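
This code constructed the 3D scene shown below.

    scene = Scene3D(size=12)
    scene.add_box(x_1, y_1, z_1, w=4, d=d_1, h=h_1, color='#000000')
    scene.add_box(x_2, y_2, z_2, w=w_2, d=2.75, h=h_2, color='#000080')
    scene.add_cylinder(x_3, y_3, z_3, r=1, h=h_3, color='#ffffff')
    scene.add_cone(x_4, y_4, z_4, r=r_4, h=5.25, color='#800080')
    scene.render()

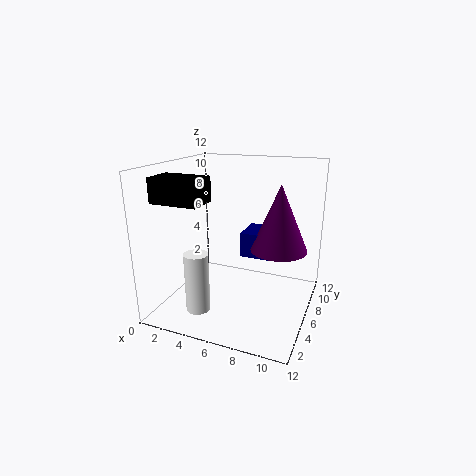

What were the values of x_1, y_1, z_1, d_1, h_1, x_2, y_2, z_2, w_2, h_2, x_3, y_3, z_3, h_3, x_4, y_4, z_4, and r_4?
x_1 = 0.25; y_1 = 2.25; z_1 = 9.25; d_1 = 2.5; h_1 = 2; x_2 = 6.5; y_2 = 5.25; z_2 = 4.75; w_2 = 2.5; h_2 = 2; x_3 = 3.5; y_3 = 3.25; z_3 = 0.25; h_3 = 5; x_4 = 9.5; y_4 = 6; z_4 = 5.5; r_4 = 2.25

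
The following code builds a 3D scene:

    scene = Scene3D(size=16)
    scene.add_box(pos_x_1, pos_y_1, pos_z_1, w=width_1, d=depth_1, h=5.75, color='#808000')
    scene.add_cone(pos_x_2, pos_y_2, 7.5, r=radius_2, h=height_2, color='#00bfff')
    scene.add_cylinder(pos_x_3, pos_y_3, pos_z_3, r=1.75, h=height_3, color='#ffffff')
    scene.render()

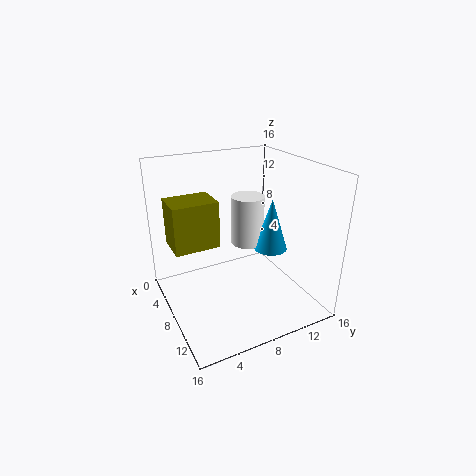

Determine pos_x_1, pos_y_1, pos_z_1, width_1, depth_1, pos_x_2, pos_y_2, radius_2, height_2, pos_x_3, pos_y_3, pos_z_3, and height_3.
pos_x_1 = 0.5; pos_y_1 = 1.75; pos_z_1 = 5.5; width_1 = 4.25; depth_1 = 5.5; pos_x_2 = 10.75; pos_y_2 = 10.5; radius_2 = 1.75; height_2 = 5.5; pos_x_3 = 8.75; pos_y_3 = 8.75; pos_z_3 = 7.75; height_3 = 5.25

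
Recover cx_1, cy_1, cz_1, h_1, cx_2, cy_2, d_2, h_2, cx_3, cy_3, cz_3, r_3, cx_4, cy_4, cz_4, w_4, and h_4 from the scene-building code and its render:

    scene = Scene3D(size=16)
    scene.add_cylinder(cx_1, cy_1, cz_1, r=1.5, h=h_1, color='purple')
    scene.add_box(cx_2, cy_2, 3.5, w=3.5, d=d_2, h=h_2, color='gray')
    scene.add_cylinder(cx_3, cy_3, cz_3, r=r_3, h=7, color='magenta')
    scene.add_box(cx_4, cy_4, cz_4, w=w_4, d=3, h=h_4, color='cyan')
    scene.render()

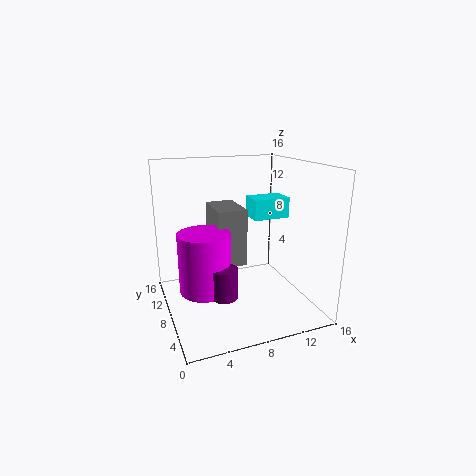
cx_1 = 6; cy_1 = 7; cz_1 = 1.5; h_1 = 3.5; cx_2 = 6.5; cy_2 = 10; d_2 = 5.5; h_2 = 7; cx_3 = 4.5; cy_3 = 9.5; cz_3 = 1.5; r_3 = 3; cx_4 = 11; cy_4 = 10; cz_4 = 9; w_4 = 4.5; h_4 = 2.5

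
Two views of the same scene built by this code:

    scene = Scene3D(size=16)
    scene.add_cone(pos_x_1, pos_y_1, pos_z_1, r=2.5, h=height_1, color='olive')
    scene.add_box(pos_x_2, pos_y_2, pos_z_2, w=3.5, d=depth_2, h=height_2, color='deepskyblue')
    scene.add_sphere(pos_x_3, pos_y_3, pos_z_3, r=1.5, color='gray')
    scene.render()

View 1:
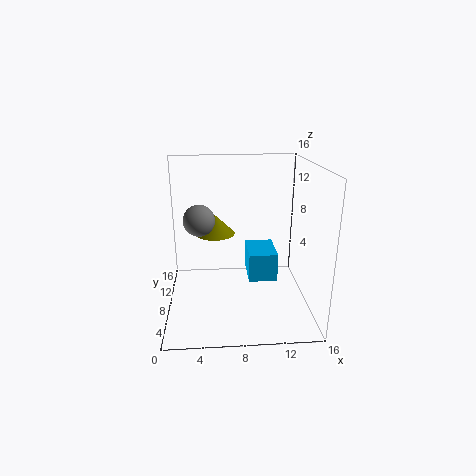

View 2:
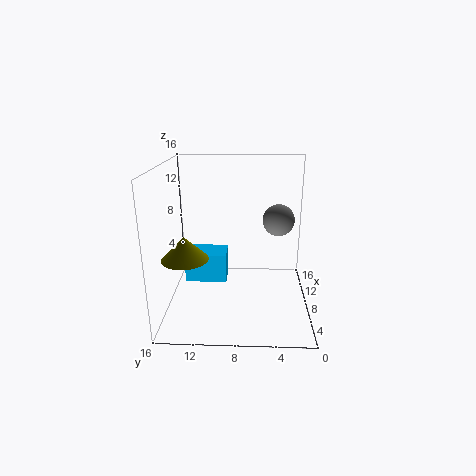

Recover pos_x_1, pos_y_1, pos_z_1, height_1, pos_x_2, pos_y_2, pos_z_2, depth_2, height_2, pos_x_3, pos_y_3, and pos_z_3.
pos_x_1 = 5.5
pos_y_1 = 13.5
pos_z_1 = 6.5
height_1 = 2.5
pos_x_2 = 9.5
pos_y_2 = 9.5
pos_z_2 = 1.5
depth_2 = 5
height_2 = 3.5
pos_x_3 = 4
pos_y_3 = 4
pos_z_3 = 11.5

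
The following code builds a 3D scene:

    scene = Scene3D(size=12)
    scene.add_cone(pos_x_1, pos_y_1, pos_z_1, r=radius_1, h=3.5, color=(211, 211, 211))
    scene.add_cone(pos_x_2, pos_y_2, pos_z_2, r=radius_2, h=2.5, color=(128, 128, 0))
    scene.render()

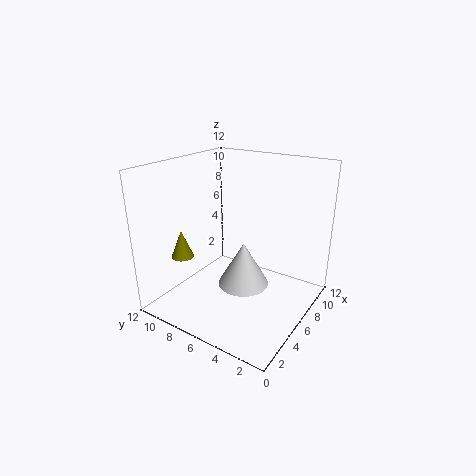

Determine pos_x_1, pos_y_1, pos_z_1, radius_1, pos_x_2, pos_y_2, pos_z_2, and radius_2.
pos_x_1 = 4.5
pos_y_1 = 4.5
pos_z_1 = 3
radius_1 = 2
pos_x_2 = 4.5
pos_y_2 = 11
pos_z_2 = 3.5
radius_2 = 1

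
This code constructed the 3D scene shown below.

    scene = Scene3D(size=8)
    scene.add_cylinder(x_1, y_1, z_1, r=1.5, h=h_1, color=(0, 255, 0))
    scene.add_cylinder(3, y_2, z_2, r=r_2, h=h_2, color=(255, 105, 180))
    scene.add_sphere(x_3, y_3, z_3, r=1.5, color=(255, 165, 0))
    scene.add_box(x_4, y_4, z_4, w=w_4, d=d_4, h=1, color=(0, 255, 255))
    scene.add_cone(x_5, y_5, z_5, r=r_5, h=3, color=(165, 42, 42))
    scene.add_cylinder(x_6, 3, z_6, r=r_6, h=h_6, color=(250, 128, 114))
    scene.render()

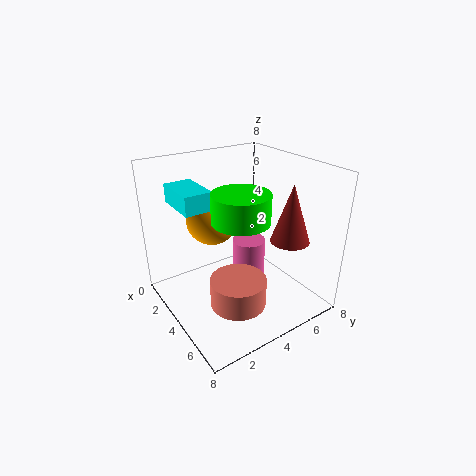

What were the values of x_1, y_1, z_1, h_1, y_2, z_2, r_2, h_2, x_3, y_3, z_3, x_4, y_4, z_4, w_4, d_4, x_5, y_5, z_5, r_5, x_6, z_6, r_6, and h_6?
x_1 = 5; y_1 = 3.5; z_1 = 5.5; h_1 = 1.5; y_2 = 5.5; z_2 = 0.5; r_2 = 1; h_2 = 2.5; x_3 = 2; y_3 = 3.5; z_3 = 4.5; x_4 = 1.5; y_4 = 1; z_4 = 6; w_4 = 2.5; d_4 = 1.5; x_5 = 6.5; y_5 = 5.5; z_5 = 4.5; r_5 = 1; x_6 = 5.5; z_6 = 1; r_6 = 1.5; h_6 = 1.5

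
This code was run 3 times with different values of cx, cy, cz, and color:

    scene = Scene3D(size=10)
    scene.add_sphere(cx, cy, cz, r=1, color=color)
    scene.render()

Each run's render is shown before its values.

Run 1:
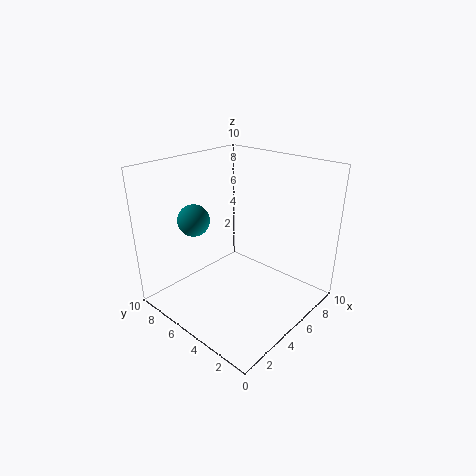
cx = 2, cy = 6, cz = 7, color = 'teal'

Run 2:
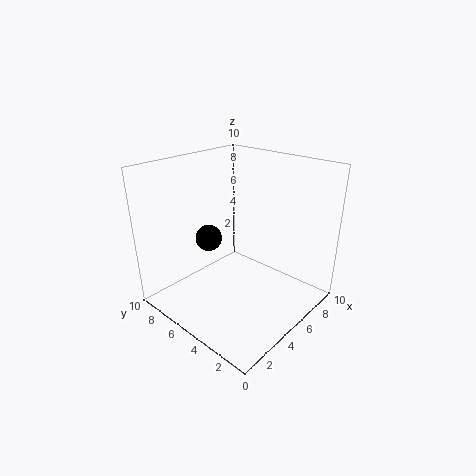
cx = 5, cy = 8, cz = 4, color = 'black'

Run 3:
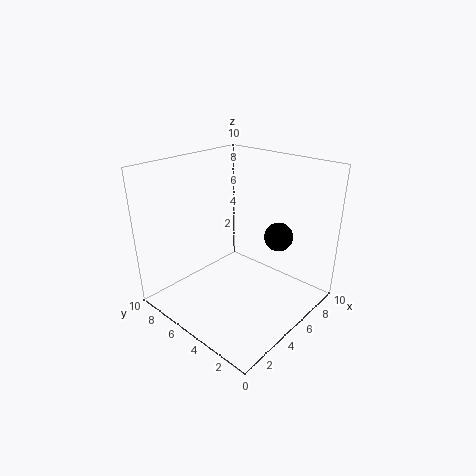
cx = 7, cy = 3, cz = 5, color = 'black'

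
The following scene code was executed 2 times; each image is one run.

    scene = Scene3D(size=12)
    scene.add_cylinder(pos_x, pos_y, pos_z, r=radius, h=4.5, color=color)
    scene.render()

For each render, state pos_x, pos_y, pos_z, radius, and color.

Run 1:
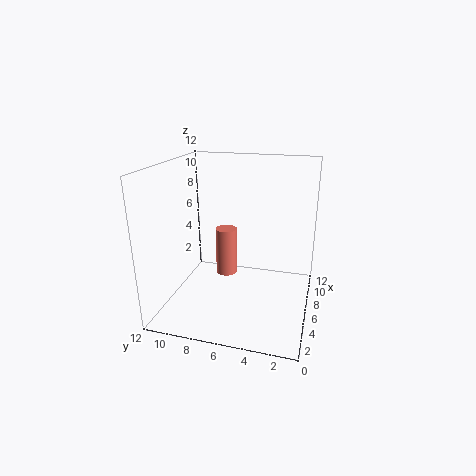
pos_x = 9; pos_y = 8; pos_z = 1; radius = 1; color = 'salmon'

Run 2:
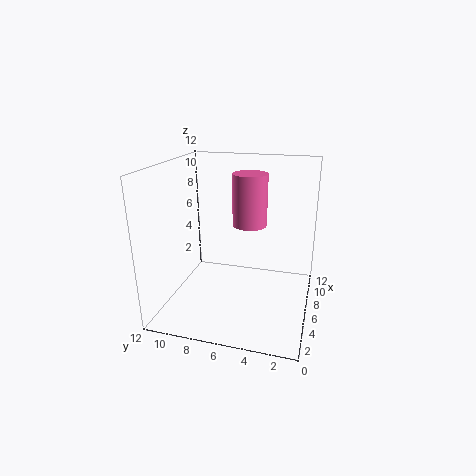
pos_x = 8; pos_y = 5.5; pos_z = 6.5; radius = 1.5; color = 'hotpink'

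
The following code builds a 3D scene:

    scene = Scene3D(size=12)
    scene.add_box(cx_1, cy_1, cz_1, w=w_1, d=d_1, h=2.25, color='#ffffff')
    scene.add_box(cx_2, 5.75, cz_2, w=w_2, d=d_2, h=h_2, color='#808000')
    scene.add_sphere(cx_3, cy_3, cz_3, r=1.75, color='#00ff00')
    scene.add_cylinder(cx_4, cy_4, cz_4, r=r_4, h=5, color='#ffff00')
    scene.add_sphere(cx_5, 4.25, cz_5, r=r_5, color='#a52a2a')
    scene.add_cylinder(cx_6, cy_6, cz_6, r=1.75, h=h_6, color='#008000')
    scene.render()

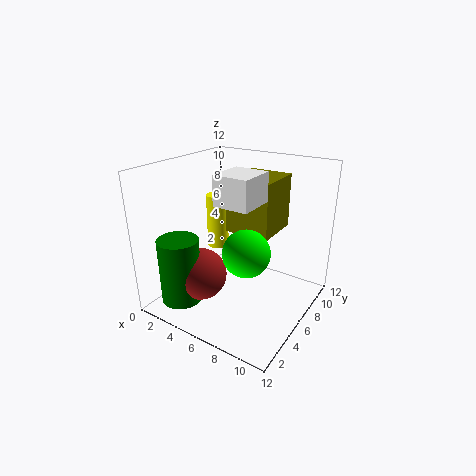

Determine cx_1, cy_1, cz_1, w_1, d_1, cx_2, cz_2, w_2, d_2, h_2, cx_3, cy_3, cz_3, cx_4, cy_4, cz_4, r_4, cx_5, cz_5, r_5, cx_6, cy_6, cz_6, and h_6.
cx_1 = 6, cy_1 = 2.75, cz_1 = 9.75, w_1 = 2.75, d_1 = 3, cx_2 = 5, cz_2 = 6.5, w_2 = 3.75, d_2 = 4, h_2 = 4.5, cx_3 = 8.5, cy_3 = 3.25, cz_3 = 6.5, cx_4 = 2.25, cy_4 = 8.25, cz_4 = 3.5, r_4 = 1, cx_5 = 3.25, cz_5 = 2.5, r_5 = 2.25, cx_6 = 2, cy_6 = 3, cz_6 = 0.25, h_6 = 5.75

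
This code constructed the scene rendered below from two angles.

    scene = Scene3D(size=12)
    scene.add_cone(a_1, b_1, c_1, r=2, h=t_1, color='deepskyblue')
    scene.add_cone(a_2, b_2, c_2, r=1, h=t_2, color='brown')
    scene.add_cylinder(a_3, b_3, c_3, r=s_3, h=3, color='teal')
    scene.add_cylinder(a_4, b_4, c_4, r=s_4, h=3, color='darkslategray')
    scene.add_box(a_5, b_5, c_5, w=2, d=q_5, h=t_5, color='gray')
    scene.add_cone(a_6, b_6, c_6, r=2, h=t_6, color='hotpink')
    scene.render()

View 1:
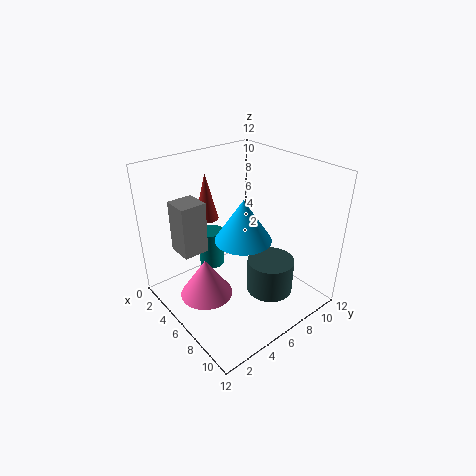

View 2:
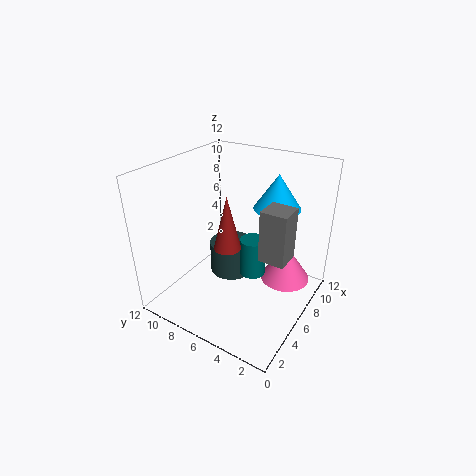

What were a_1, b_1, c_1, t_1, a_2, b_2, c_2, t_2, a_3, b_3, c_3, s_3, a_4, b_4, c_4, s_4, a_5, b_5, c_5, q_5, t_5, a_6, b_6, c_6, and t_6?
a_1 = 9
b_1 = 4
c_1 = 8
t_1 = 3
a_2 = 3
b_2 = 5
c_2 = 7
t_2 = 4
a_3 = 5
b_3 = 4
c_3 = 4
s_3 = 1
a_4 = 8
b_4 = 8
c_4 = 1
s_4 = 2
a_5 = 4
b_5 = 1
c_5 = 6
q_5 = 2
t_5 = 4
a_6 = 7
b_6 = 2
c_6 = 3
t_6 = 3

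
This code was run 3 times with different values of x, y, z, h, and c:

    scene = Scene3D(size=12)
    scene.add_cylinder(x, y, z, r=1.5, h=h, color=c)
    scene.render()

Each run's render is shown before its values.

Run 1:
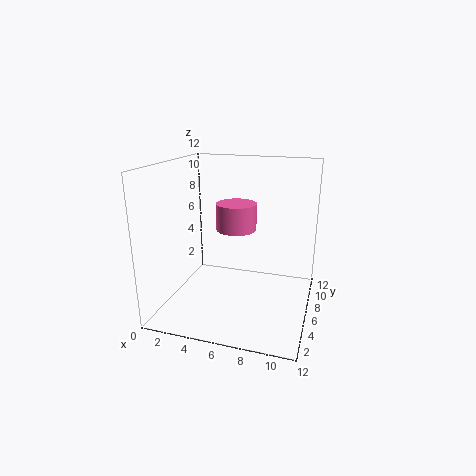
x = 6.5; y = 4; z = 7.5; h = 2; c = 'hotpink'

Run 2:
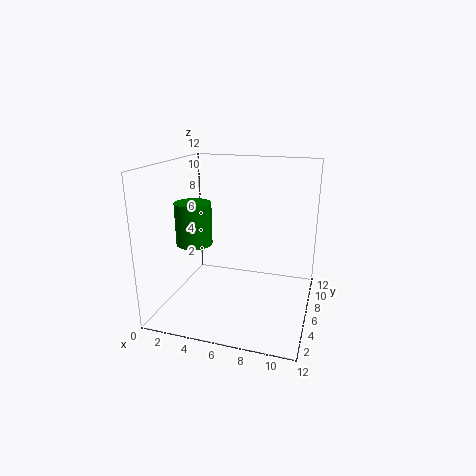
x = 2.5; y = 5; z = 5.5; h = 3.5; c = 'green'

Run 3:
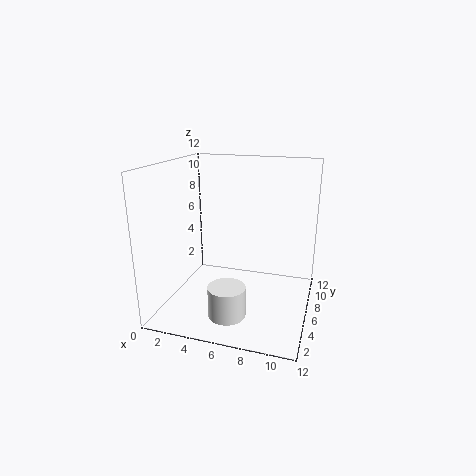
x = 6; y = 3; z = 0.5; h = 2.5; c = 'white'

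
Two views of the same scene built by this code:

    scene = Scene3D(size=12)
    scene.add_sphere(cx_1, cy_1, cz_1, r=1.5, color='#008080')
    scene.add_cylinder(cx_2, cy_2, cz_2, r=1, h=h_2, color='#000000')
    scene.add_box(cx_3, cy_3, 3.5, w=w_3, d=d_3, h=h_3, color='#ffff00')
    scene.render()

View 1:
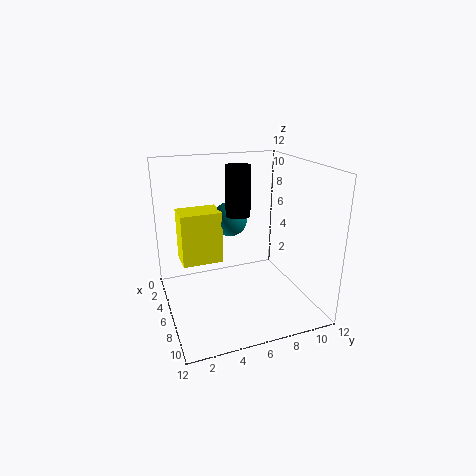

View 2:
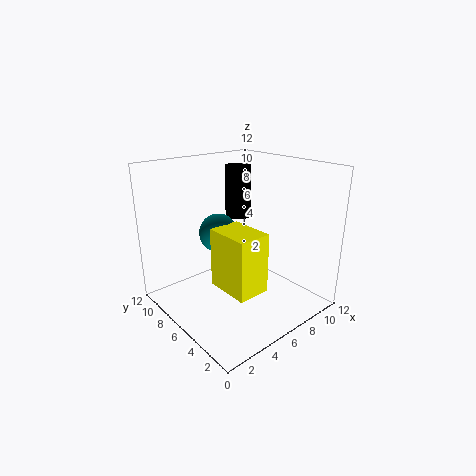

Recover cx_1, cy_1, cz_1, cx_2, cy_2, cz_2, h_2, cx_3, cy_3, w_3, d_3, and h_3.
cx_1 = 4; cy_1 = 6; cz_1 = 7; cx_2 = 6; cy_2 = 6; cz_2 = 8; h_2 = 4; cx_3 = 2.5; cy_3 = 1.5; w_3 = 2.5; d_3 = 3.5; h_3 = 4.5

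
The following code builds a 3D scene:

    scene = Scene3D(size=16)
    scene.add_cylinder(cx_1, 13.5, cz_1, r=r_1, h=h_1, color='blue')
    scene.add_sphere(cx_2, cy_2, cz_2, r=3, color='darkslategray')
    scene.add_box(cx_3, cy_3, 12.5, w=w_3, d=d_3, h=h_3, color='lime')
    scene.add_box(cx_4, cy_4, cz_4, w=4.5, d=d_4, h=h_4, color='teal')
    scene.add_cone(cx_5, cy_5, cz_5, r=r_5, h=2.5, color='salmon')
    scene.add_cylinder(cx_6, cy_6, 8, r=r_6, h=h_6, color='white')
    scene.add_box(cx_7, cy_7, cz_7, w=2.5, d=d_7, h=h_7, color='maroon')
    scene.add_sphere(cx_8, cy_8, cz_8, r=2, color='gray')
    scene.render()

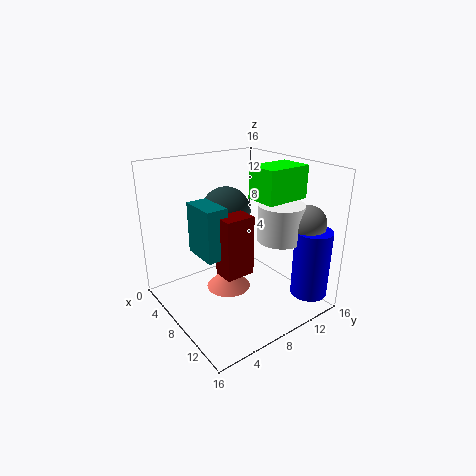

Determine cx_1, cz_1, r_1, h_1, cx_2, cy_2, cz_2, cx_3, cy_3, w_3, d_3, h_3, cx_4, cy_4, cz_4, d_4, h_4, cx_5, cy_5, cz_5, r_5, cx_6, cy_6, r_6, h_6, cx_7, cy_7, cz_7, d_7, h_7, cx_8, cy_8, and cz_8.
cx_1 = 14
cz_1 = 2
r_1 = 2
h_1 = 7.5
cx_2 = 3.5
cy_2 = 9.5
cz_2 = 9.5
cx_3 = 8.5
cy_3 = 9
w_3 = 3.5
d_3 = 5
h_3 = 3.5
cx_4 = 3
cy_4 = 4.5
cz_4 = 5.5
d_4 = 2.5
h_4 = 6
cx_5 = 7.5
cy_5 = 7
cz_5 = 2
r_5 = 2.5
cx_6 = 11
cy_6 = 11.5
r_6 = 2.5
h_6 = 4
cx_7 = 6.5
cy_7 = 6
cz_7 = 3.5
d_7 = 3.5
h_7 = 7
cx_8 = 13
cy_8 = 13.5
cz_8 = 10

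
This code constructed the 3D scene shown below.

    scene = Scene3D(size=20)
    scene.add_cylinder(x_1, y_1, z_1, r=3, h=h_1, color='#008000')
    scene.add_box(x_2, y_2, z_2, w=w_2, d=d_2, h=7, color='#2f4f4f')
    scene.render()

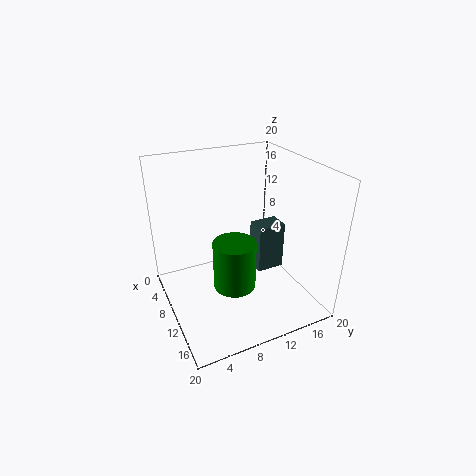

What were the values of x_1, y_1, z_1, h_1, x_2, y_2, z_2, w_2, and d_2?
x_1 = 11; y_1 = 9; z_1 = 3; h_1 = 7; x_2 = 8; y_2 = 13; z_2 = 4; w_2 = 3; d_2 = 4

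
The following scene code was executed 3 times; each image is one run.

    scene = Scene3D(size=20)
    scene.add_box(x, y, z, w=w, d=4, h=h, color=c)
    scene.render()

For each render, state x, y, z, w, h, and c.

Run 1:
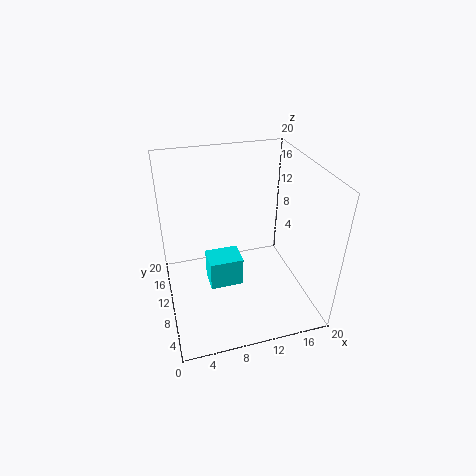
x = 6, y = 10.5, z = 1, w = 5, h = 4.5, c = 'cyan'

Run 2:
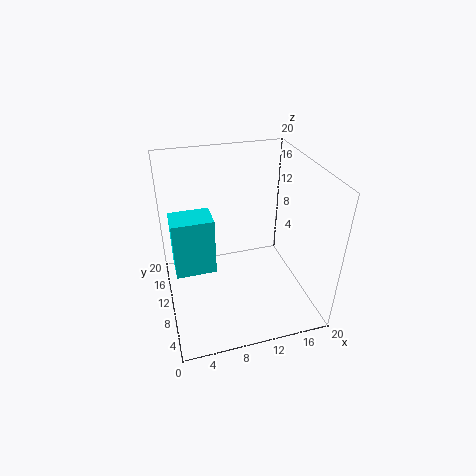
x = 1, y = 8.5, z = 6, w = 5.5, h = 8, c = 'cyan'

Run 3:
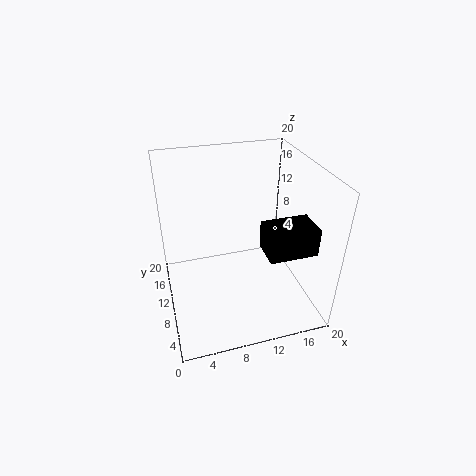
x = 11.5, y = 1.5, z = 11.5, w = 6, h = 3.5, c = 'black'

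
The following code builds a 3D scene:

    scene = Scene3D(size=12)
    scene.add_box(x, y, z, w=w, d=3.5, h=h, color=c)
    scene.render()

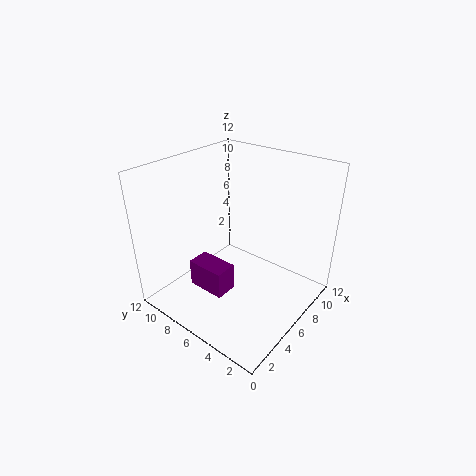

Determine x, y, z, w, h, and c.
x = 4
y = 6.5
z = 0.5
w = 2
h = 2.5
c = 'purple'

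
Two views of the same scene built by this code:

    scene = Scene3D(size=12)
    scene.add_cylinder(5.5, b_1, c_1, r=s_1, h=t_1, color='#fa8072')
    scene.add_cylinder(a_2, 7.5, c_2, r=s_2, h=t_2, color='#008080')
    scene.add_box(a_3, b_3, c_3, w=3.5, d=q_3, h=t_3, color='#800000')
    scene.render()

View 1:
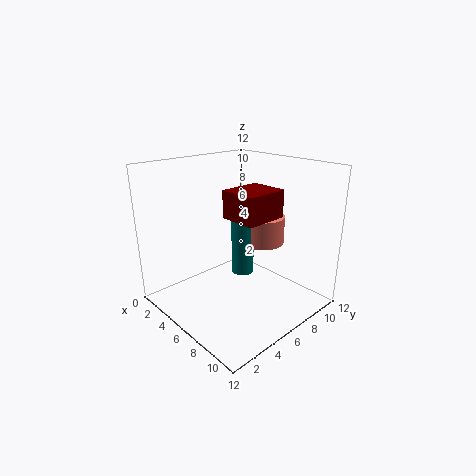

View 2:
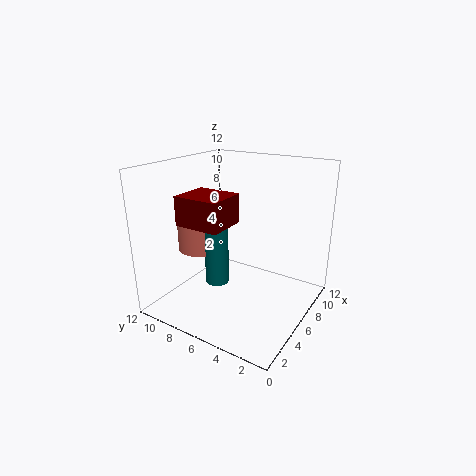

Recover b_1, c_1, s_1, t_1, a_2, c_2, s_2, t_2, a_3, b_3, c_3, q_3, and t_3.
b_1 = 9.5, c_1 = 4.5, s_1 = 2, t_1 = 2.5, a_2 = 5, c_2 = 2, s_2 = 1, t_2 = 6, a_3 = 3.5, b_3 = 6.5, c_3 = 7, q_3 = 4, t_3 = 2.5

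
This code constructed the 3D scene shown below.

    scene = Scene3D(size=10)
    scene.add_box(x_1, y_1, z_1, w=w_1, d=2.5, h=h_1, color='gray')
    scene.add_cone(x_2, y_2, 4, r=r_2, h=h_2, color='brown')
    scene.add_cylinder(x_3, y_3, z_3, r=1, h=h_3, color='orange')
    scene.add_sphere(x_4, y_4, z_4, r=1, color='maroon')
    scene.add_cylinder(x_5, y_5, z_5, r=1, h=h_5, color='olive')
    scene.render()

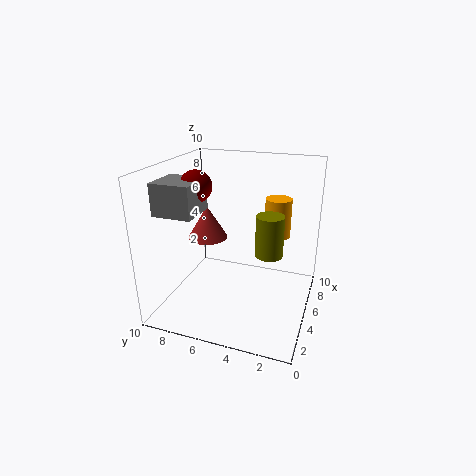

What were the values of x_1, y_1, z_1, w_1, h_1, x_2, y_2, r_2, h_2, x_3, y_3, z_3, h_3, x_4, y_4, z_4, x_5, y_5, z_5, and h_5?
x_1 = 1, y_1 = 6.5, z_1 = 7.5, w_1 = 2.5, h_1 = 2, x_2 = 6.5, y_2 = 8, r_2 = 1.5, h_2 = 2.5, x_3 = 8.5, y_3 = 3, z_3 = 4, h_3 = 3, x_4 = 3, y_4 = 7, z_4 = 9, x_5 = 6, y_5 = 3, z_5 = 3.5, h_5 = 3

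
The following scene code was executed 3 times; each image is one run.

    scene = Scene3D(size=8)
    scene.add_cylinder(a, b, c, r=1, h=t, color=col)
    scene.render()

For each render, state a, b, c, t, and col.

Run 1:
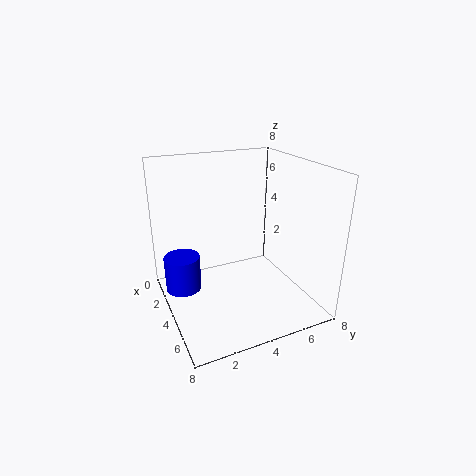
a = 3; b = 1; c = 1; t = 2; col = 'blue'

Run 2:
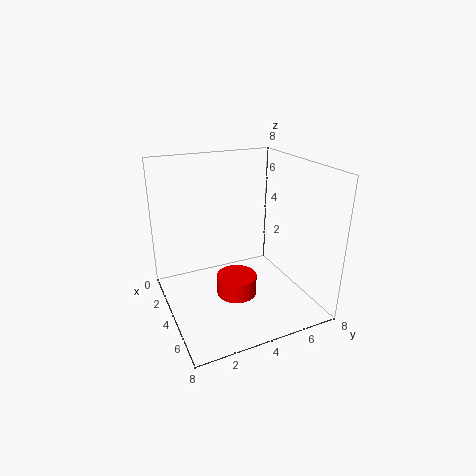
a = 6; b = 3; c = 2; t = 1; col = 'red'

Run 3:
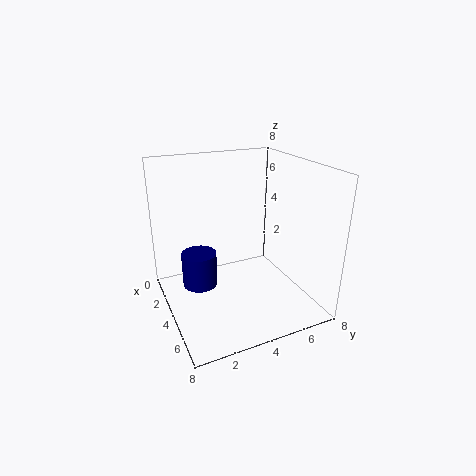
a = 3; b = 2; c = 1; t = 2; col = 'navy'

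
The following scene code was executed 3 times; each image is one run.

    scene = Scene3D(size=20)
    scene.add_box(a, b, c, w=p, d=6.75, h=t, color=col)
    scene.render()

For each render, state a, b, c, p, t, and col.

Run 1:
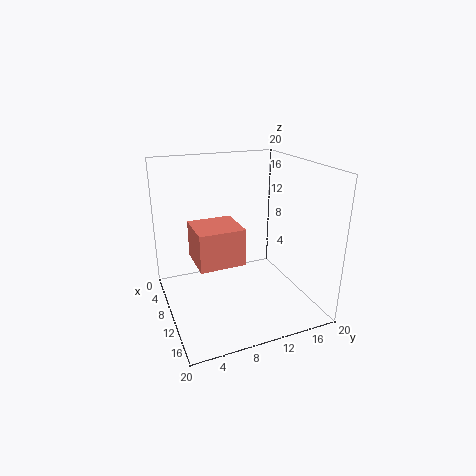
a = 3.5
b = 4.5
c = 5.5
p = 6.5
t = 5.5
col = 'salmon'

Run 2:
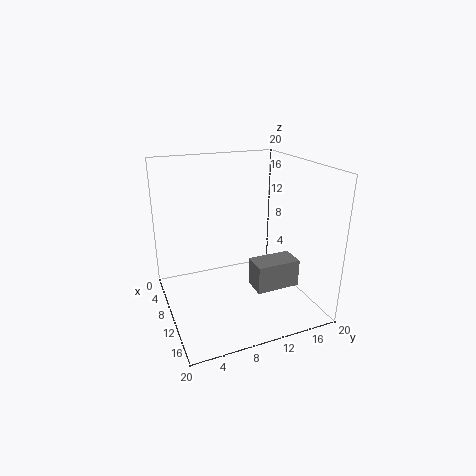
a = 7.75
b = 12.75
c = 1
p = 3.75
t = 4.25
col = 'gray'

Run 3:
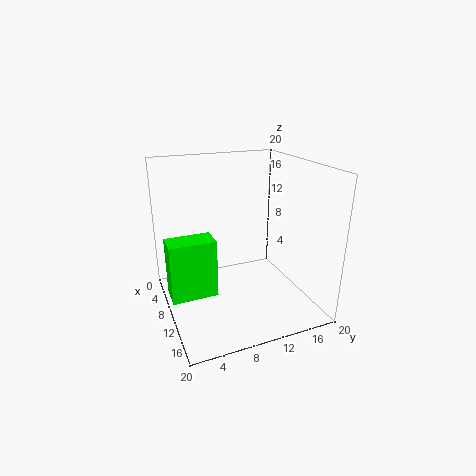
a = 5.25
b = 0.5
c = 0.75
p = 3.75
t = 8.75
col = 'lime'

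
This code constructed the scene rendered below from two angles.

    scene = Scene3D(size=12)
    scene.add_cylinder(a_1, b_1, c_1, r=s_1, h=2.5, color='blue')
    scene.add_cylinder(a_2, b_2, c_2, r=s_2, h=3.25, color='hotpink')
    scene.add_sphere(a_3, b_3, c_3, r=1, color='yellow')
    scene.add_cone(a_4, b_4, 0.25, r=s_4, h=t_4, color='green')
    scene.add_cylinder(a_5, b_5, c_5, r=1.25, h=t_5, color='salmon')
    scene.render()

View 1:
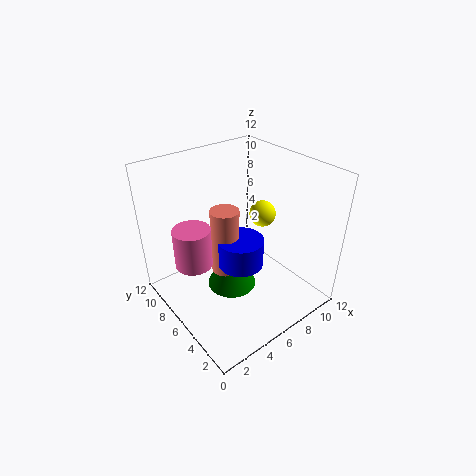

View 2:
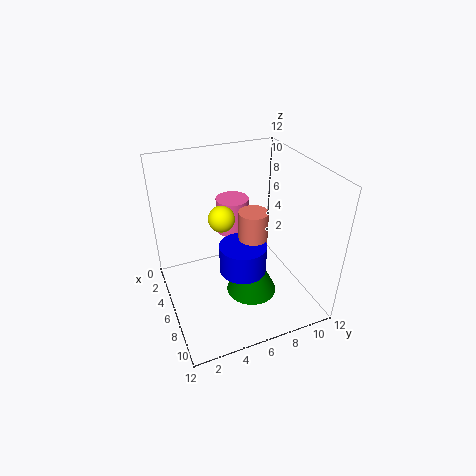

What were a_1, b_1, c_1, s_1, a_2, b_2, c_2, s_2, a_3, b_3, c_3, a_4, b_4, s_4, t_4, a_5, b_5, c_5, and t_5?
a_1 = 6.5, b_1 = 6.25, c_1 = 3, s_1 = 2, a_2 = 2.25, b_2 = 7, c_2 = 4.5, s_2 = 1.5, a_3 = 7, b_3 = 4.25, c_3 = 8.75, a_4 = 6.25, b_4 = 7.25, s_4 = 2.25, t_4 = 4.5, a_5 = 5.75, b_5 = 7.5, c_5 = 2, t_5 = 6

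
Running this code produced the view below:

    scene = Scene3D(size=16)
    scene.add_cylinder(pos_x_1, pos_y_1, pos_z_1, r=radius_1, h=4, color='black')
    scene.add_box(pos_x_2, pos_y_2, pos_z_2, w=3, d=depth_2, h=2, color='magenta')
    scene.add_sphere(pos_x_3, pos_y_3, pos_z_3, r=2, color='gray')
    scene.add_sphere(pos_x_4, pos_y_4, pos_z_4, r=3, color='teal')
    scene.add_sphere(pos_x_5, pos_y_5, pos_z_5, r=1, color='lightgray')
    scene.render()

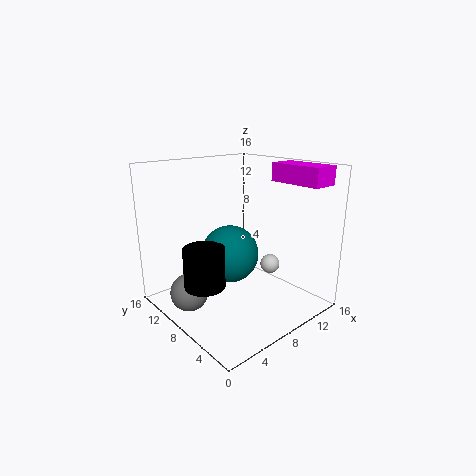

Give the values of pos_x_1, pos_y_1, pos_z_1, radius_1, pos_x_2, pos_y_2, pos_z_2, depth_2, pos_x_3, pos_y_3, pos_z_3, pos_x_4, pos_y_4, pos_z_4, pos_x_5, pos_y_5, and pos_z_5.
pos_x_1 = 2; pos_y_1 = 6; pos_z_1 = 5; radius_1 = 2; pos_x_2 = 12; pos_y_2 = 1; pos_z_2 = 14; depth_2 = 6; pos_x_3 = 2; pos_y_3 = 9; pos_z_3 = 3; pos_x_4 = 6; pos_y_4 = 7; pos_z_4 = 7; pos_x_5 = 9; pos_y_5 = 4; pos_z_5 = 6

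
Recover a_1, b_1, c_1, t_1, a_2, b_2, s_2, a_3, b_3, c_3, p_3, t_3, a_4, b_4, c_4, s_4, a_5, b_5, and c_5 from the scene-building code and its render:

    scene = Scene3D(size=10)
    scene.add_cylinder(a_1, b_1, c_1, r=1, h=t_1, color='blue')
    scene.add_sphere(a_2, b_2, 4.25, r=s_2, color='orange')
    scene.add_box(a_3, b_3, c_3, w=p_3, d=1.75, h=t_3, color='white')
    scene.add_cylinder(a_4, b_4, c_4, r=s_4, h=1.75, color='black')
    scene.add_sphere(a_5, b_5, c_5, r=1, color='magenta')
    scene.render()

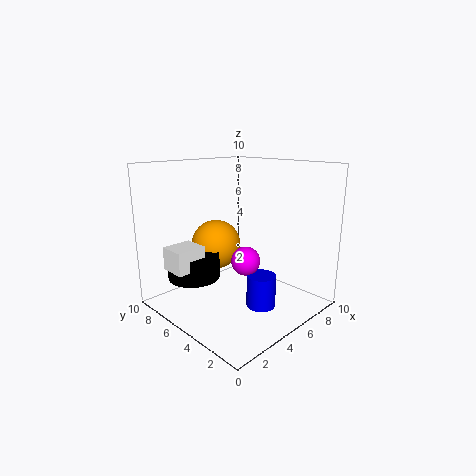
a_1 = 5.25; b_1 = 3; c_1 = 0.5; t_1 = 2.25; a_2 = 4.5; b_2 = 6.75; s_2 = 1.75; a_3 = 0.25; b_3 = 5.25; c_3 = 3.5; p_3 = 2; t_3 = 1.5; a_4 = 2.25; b_4 = 6.5; c_4 = 2.5; s_4 = 1.75; a_5 = 5; b_5 = 4.25; c_5 = 3.5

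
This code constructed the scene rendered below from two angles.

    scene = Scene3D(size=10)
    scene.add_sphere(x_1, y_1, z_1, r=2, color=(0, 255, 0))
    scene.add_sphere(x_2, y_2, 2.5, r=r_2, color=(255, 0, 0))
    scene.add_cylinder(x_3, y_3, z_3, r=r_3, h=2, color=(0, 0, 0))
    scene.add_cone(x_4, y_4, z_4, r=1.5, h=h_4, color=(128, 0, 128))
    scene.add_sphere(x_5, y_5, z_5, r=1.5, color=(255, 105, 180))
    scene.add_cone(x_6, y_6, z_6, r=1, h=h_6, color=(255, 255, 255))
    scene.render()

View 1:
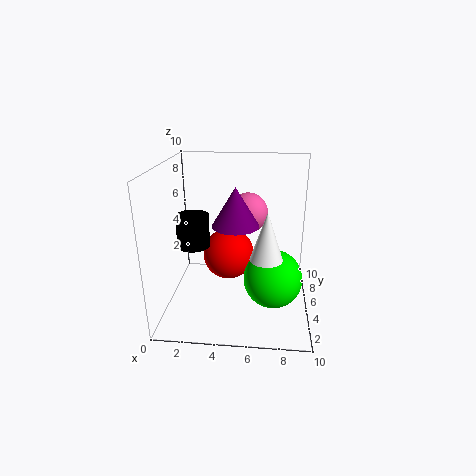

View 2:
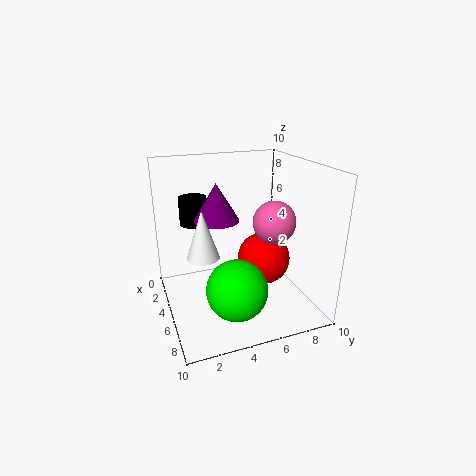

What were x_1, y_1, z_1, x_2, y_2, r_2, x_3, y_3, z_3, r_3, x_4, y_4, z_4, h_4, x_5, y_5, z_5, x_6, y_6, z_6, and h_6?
x_1 = 7.5, y_1 = 4, z_1 = 2.5, x_2 = 4, y_2 = 7.5, r_2 = 2, x_3 = 2.5, y_3 = 2.5, z_3 = 5.5, r_3 = 1, x_4 = 5, y_4 = 3.5, z_4 = 6.5, h_4 = 2.5, x_5 = 5.5, y_5 = 7.5, z_5 = 6, x_6 = 7, y_6 = 2, z_6 = 5, h_6 = 3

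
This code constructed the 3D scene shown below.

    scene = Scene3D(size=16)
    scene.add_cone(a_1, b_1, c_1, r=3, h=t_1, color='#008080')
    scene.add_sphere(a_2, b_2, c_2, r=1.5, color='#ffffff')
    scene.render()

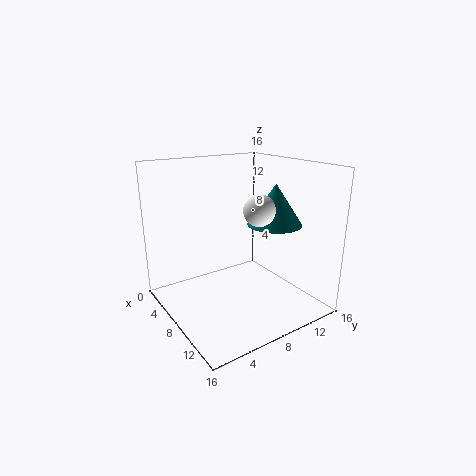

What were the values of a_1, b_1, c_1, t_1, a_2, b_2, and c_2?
a_1 = 10; b_1 = 11.5; c_1 = 9.5; t_1 = 4.5; a_2 = 13; b_2 = 7; c_2 = 12.5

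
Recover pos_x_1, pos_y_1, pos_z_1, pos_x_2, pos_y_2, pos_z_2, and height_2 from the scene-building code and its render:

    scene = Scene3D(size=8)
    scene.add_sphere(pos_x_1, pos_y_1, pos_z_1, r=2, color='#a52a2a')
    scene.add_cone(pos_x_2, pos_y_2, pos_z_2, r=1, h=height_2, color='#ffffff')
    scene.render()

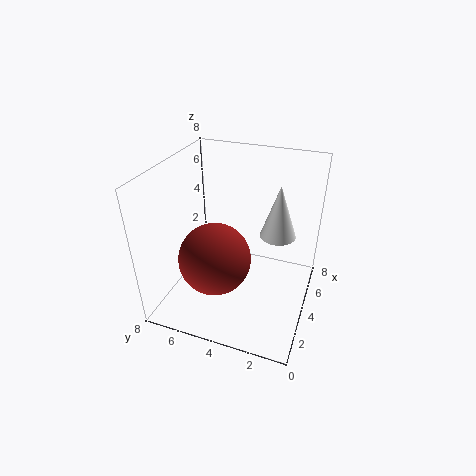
pos_x_1 = 3; pos_y_1 = 5; pos_z_1 = 3; pos_x_2 = 5; pos_y_2 = 2; pos_z_2 = 4; height_2 = 3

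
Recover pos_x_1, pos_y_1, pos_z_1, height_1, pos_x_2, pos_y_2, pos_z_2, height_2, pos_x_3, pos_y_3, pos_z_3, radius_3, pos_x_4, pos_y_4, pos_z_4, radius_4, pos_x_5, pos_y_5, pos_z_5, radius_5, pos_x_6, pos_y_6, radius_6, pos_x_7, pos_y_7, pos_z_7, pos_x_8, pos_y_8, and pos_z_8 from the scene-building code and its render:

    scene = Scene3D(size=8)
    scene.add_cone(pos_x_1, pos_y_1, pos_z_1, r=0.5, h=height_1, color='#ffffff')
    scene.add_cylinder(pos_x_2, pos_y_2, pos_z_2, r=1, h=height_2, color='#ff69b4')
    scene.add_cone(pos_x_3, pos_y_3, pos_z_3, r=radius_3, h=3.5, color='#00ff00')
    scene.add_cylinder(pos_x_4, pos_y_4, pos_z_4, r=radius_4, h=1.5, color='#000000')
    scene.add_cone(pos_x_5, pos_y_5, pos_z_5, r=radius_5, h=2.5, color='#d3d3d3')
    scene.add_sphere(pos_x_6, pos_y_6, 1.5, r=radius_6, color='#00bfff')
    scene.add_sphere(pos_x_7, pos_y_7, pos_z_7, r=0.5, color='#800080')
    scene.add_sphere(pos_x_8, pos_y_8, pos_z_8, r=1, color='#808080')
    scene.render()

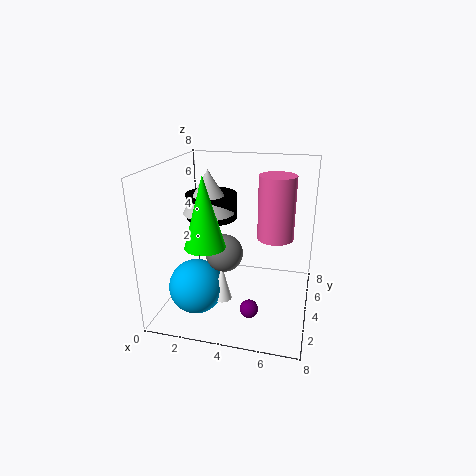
pos_x_1 = 3.5; pos_y_1 = 2.5; pos_z_1 = 1; height_1 = 2; pos_x_2 = 6; pos_y_2 = 4.5; pos_z_2 = 4; height_2 = 3.5; pos_x_3 = 3; pos_y_3 = 1.5; pos_z_3 = 4.5; radius_3 = 1; pos_x_4 = 2; pos_y_4 = 5.5; pos_z_4 = 4.5; radius_4 = 1.5; pos_x_5 = 2; pos_y_5 = 5; pos_z_5 = 5; radius_5 = 1.5; pos_x_6 = 2; pos_y_6 = 2.5; radius_6 = 1.5; pos_x_7 = 5; pos_y_7 = 2.5; pos_z_7 = 0.5; pos_x_8 = 3.5; pos_y_8 = 3; pos_z_8 = 3.5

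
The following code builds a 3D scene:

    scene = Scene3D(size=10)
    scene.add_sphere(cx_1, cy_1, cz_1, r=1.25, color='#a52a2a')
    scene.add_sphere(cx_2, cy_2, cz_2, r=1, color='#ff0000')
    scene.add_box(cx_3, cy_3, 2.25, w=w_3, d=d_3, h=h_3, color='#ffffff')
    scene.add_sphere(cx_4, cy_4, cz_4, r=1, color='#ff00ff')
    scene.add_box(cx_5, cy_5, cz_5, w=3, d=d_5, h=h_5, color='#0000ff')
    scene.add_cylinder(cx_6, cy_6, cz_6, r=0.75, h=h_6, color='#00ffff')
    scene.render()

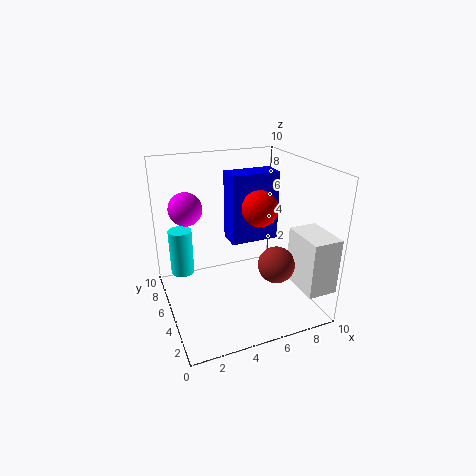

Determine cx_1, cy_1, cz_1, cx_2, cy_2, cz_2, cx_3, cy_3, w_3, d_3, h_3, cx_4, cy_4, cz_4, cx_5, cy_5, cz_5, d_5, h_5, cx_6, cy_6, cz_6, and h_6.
cx_1 = 7
cy_1 = 3
cz_1 = 3.5
cx_2 = 4.75
cy_2 = 1.25
cz_2 = 8.5
cx_3 = 8
cy_3 = 0.25
w_3 = 2
d_3 = 3
h_3 = 3.75
cx_4 = 1.25
cy_4 = 4
cz_4 = 8
cx_5 = 3.75
cy_5 = 2.75
cz_5 = 5.75
d_5 = 1.5
h_5 = 4.25
cx_6 = 1
cy_6 = 5
cz_6 = 3.25
h_6 = 3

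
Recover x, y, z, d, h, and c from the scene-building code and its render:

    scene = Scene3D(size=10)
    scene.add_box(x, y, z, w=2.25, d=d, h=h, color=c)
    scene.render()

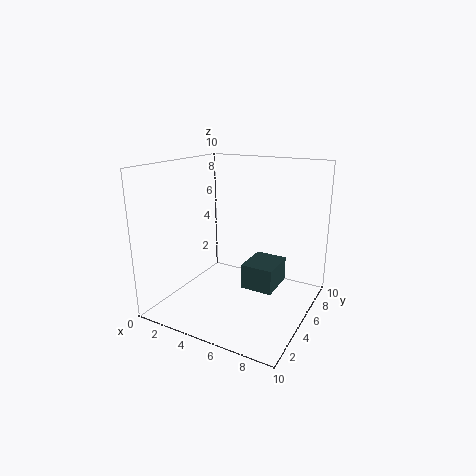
x = 5.5, y = 4.5, z = 1.5, d = 2.75, h = 1.75, c = 'darkslategray'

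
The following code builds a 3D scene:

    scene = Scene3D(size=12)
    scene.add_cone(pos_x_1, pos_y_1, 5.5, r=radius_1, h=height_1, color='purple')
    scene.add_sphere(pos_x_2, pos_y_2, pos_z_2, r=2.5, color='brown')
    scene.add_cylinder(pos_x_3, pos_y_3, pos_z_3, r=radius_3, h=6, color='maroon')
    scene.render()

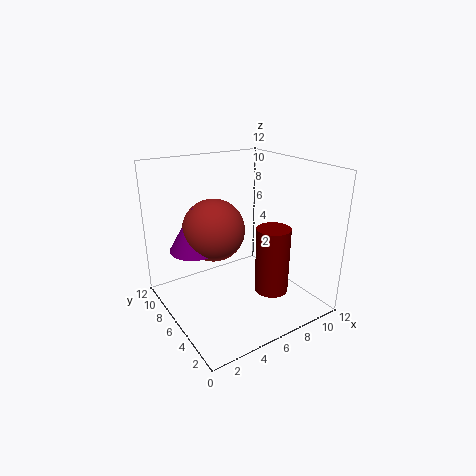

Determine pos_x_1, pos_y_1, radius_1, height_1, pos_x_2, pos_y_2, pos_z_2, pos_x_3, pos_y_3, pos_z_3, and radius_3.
pos_x_1 = 2.5; pos_y_1 = 7; radius_1 = 2; height_1 = 3.5; pos_x_2 = 4; pos_y_2 = 6.5; pos_z_2 = 7; pos_x_3 = 9; pos_y_3 = 5; pos_z_3 = 0.5; radius_3 = 1.5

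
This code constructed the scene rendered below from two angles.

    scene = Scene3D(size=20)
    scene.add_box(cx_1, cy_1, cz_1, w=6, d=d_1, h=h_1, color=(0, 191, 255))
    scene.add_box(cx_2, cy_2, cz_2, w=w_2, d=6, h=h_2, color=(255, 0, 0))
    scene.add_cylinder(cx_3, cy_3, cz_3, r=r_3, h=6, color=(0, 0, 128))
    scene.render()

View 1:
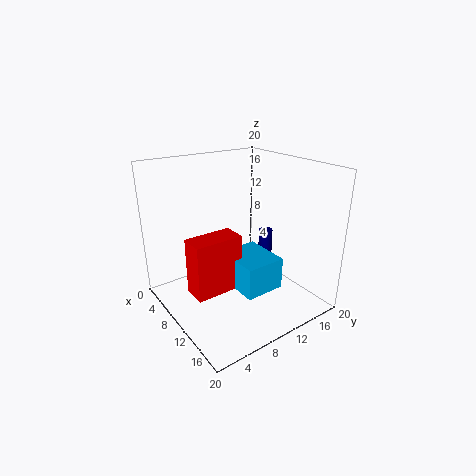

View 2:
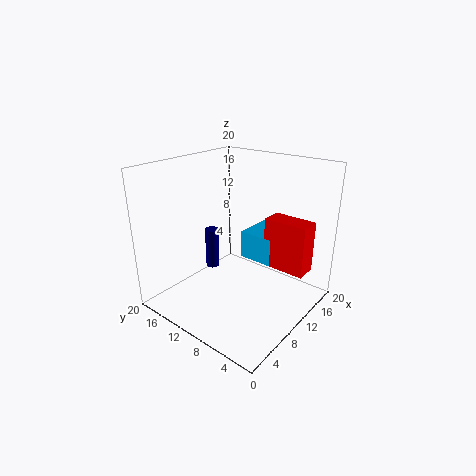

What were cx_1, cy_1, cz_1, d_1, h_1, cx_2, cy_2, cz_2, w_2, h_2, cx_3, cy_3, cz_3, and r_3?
cx_1 = 12
cy_1 = 6
cz_1 = 6
d_1 = 5
h_1 = 4
cx_2 = 12
cy_2 = 1
cz_2 = 6
w_2 = 3
h_2 = 7
cx_3 = 10
cy_3 = 15
cz_3 = 4
r_3 = 1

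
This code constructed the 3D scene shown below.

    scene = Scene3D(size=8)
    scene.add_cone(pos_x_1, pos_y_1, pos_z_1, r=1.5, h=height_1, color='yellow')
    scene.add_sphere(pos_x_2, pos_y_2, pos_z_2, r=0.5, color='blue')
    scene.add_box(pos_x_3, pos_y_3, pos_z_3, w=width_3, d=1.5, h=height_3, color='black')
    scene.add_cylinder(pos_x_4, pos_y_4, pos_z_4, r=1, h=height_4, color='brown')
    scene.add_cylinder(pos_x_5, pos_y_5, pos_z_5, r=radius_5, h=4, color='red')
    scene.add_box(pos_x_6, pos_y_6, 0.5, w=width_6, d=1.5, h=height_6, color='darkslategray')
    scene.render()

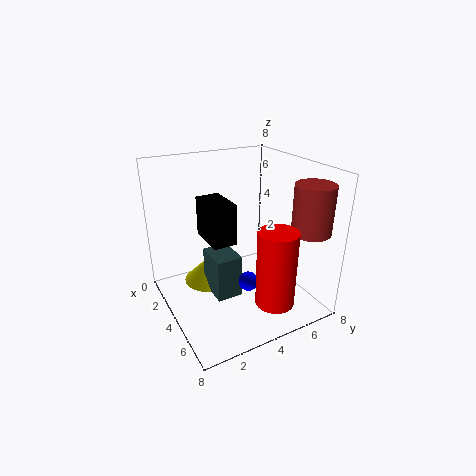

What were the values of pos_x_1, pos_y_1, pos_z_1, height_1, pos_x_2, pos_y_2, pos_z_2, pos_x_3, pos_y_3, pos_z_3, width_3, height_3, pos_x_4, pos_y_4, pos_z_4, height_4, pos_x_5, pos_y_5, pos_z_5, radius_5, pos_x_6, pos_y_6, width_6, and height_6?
pos_x_1 = 2
pos_y_1 = 3
pos_z_1 = 0.5
height_1 = 1.5
pos_x_2 = 6
pos_y_2 = 3.5
pos_z_2 = 2.5
pos_x_3 = 0.5
pos_y_3 = 3
pos_z_3 = 3
width_3 = 2.5
height_3 = 2.5
pos_x_4 = 7
pos_y_4 = 6.5
pos_z_4 = 5
height_4 = 2.5
pos_x_5 = 7
pos_y_5 = 4.5
pos_z_5 = 1.5
radius_5 = 1
pos_x_6 = 2.5
pos_y_6 = 2.5
width_6 = 2
height_6 = 2.5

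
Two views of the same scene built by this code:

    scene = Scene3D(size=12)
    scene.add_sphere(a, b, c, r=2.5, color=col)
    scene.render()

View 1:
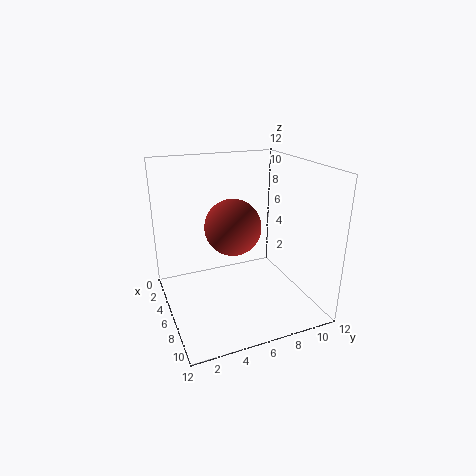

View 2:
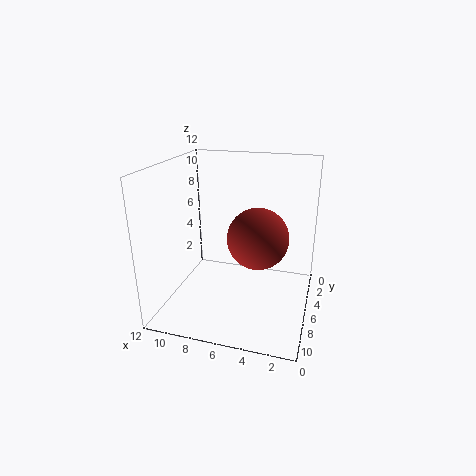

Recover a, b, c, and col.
a = 4.25; b = 6.25; c = 6.25; col = 'brown'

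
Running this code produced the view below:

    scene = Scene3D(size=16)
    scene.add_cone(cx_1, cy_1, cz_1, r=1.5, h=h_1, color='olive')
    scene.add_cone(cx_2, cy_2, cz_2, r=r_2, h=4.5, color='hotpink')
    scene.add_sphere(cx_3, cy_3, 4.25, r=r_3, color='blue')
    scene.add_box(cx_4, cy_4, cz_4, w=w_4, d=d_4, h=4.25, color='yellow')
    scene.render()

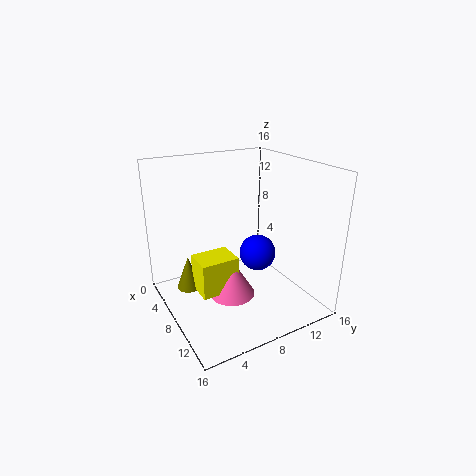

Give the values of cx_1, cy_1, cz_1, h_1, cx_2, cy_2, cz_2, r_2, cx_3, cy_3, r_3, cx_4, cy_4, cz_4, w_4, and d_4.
cx_1 = 3.75; cy_1 = 3.5; cz_1 = 0.75; h_1 = 4; cx_2 = 7; cy_2 = 7.75; cz_2 = 0.25; r_2 = 2.75; cx_3 = 6; cy_3 = 12; r_3 = 2.25; cx_4 = 4.25; cy_4 = 3.75; cz_4 = 1; w_4 = 3.5; d_4 = 4.5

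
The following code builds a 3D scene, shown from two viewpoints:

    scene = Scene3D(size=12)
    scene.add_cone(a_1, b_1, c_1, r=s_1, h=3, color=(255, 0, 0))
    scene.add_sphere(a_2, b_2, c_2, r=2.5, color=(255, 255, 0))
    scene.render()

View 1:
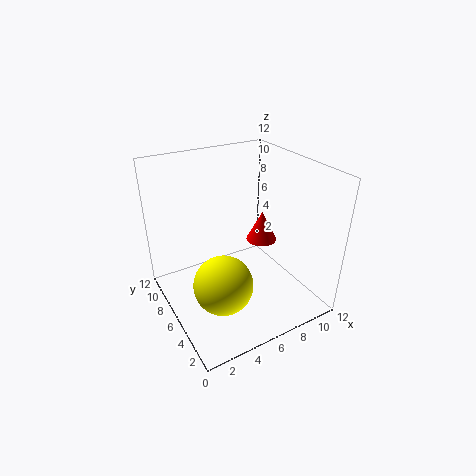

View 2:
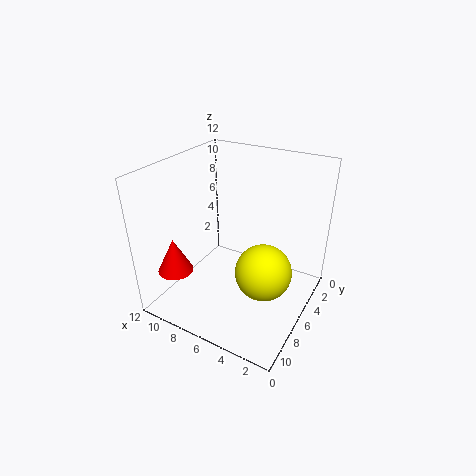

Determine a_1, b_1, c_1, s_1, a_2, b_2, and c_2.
a_1 = 10.5; b_1 = 9; c_1 = 3; s_1 = 1.5; a_2 = 4; b_2 = 5; c_2 = 2.5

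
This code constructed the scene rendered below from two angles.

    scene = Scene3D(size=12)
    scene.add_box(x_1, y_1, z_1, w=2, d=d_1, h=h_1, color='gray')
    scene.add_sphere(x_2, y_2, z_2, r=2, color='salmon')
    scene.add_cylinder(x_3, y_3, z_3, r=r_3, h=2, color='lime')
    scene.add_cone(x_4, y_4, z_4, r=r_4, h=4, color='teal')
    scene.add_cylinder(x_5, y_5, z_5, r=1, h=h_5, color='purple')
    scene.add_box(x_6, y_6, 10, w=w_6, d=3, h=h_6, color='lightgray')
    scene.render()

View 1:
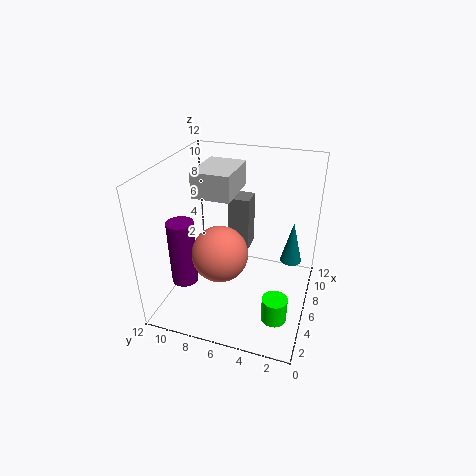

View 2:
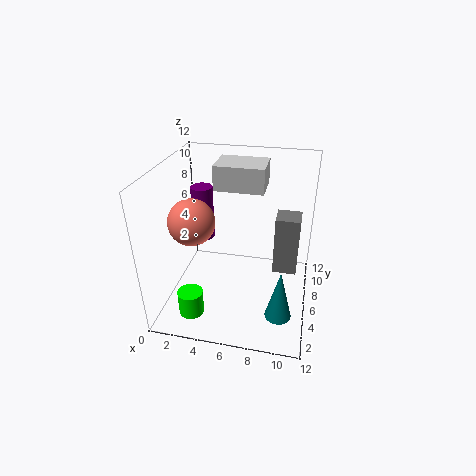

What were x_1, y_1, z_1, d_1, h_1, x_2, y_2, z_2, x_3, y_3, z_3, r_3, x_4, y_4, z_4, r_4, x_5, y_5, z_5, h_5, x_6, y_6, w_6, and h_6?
x_1 = 9; y_1 = 6; z_1 = 3; d_1 = 2; h_1 = 5; x_2 = 2; y_2 = 6; z_2 = 7; x_3 = 3; y_3 = 2; z_3 = 1; r_3 = 1; x_4 = 10; y_4 = 2; z_4 = 2; r_4 = 1; x_5 = 2; y_5 = 9; z_5 = 4; h_5 = 5; x_6 = 4; y_6 = 6; w_6 = 4; h_6 = 2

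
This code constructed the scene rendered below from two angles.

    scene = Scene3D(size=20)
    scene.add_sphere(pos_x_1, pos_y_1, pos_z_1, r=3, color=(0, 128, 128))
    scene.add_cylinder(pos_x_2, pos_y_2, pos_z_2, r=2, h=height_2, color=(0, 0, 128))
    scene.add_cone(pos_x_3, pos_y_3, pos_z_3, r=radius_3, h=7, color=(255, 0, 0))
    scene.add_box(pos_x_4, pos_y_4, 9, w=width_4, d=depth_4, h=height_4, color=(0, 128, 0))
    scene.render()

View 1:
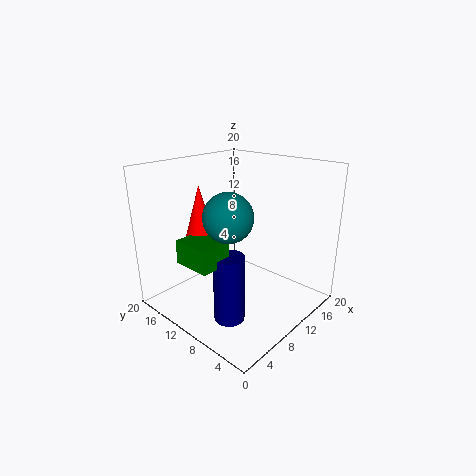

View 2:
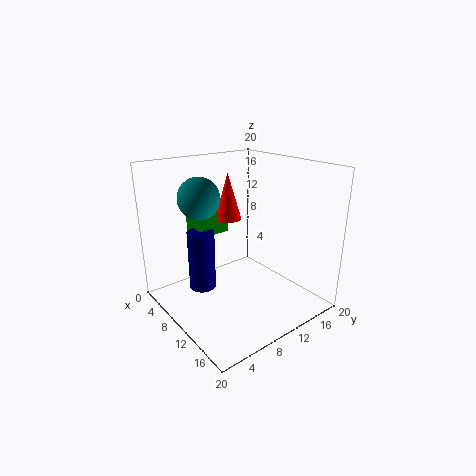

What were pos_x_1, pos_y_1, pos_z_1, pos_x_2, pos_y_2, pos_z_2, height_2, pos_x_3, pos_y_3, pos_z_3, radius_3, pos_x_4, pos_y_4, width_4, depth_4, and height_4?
pos_x_1 = 5; pos_y_1 = 7; pos_z_1 = 15; pos_x_2 = 5; pos_y_2 = 7; pos_z_2 = 1; height_2 = 9; pos_x_3 = 5; pos_y_3 = 12; pos_z_3 = 11; radius_3 = 2; pos_x_4 = 1; pos_y_4 = 7; width_4 = 4; depth_4 = 5; height_4 = 3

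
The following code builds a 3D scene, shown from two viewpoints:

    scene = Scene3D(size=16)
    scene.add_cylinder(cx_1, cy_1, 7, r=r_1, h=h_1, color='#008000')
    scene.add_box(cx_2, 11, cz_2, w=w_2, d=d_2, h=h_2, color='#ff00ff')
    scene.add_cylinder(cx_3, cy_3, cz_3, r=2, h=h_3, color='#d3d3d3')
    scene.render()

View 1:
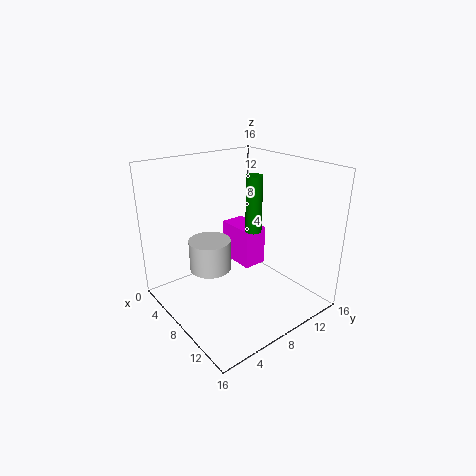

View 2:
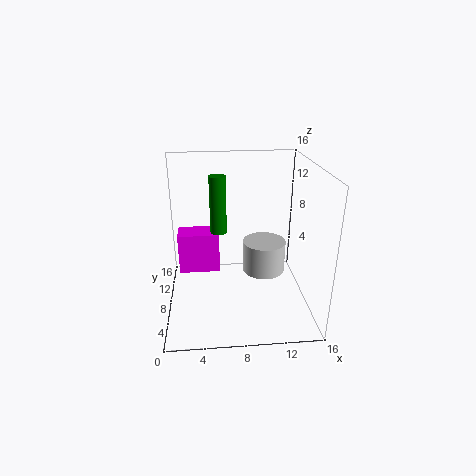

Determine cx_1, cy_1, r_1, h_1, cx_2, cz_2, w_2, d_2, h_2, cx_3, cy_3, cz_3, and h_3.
cx_1 = 6; cy_1 = 12; r_1 = 1; h_1 = 7; cx_2 = 1; cz_2 = 2; w_2 = 5; d_2 = 3; h_2 = 5; cx_3 = 10; cy_3 = 3; cz_3 = 7; h_3 = 3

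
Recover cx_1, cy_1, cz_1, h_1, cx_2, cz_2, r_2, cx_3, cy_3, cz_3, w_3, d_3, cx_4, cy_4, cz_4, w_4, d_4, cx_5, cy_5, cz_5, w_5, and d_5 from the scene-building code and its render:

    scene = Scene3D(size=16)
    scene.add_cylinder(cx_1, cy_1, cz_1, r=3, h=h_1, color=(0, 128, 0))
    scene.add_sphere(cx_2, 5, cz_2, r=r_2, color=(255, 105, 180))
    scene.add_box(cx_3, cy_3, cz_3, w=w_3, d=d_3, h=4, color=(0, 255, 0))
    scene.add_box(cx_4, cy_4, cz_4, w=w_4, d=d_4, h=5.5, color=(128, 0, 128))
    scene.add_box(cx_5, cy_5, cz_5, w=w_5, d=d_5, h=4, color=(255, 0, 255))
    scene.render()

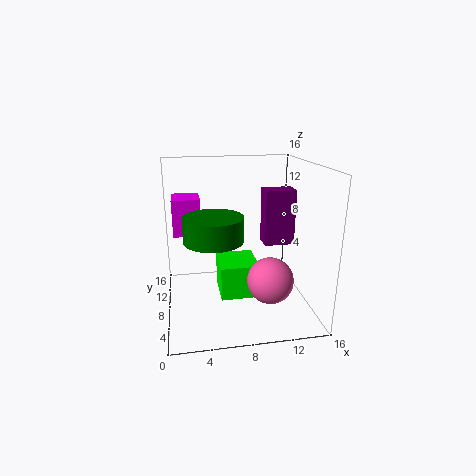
cx_1 = 5, cy_1 = 5, cz_1 = 9, h_1 = 2.5, cx_2 = 11, cz_2 = 4, r_2 = 2.5, cx_3 = 6, cy_3 = 7.5, cz_3 = 0.5, w_3 = 4.5, d_3 = 5, cx_4 = 10, cy_4 = 4, cz_4 = 8.5, w_4 = 3, d_4 = 2, cx_5 = 1, cy_5 = 8, cz_5 = 8.5, w_5 = 3, d_5 = 3.5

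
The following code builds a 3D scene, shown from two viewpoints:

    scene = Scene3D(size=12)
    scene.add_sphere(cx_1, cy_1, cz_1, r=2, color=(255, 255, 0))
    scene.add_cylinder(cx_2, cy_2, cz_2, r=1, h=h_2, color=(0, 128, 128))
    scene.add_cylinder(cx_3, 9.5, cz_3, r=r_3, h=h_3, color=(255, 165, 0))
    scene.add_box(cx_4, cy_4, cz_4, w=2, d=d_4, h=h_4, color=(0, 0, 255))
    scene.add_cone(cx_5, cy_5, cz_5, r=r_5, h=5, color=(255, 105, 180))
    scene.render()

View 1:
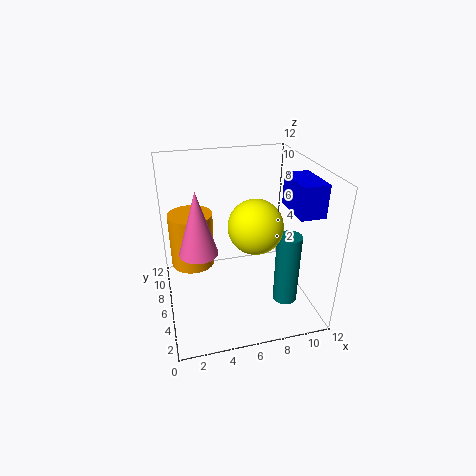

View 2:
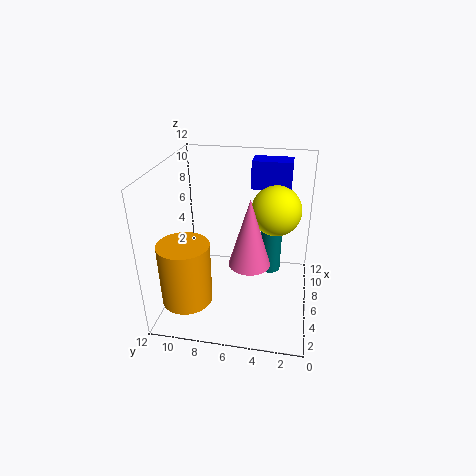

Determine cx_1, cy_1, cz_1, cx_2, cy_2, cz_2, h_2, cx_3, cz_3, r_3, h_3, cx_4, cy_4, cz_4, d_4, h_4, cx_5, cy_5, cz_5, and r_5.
cx_1 = 6.5; cy_1 = 3; cz_1 = 8.5; cx_2 = 9.5; cy_2 = 3.5; cz_2 = 1; h_2 = 6; cx_3 = 2.5; cz_3 = 2; r_3 = 2; h_3 = 5; cx_4 = 9.5; cy_4 = 2; cz_4 = 9; d_4 = 3.5; h_4 = 2.5; cx_5 = 2.5; cy_5 = 4.5; cz_5 = 6; r_5 = 1.5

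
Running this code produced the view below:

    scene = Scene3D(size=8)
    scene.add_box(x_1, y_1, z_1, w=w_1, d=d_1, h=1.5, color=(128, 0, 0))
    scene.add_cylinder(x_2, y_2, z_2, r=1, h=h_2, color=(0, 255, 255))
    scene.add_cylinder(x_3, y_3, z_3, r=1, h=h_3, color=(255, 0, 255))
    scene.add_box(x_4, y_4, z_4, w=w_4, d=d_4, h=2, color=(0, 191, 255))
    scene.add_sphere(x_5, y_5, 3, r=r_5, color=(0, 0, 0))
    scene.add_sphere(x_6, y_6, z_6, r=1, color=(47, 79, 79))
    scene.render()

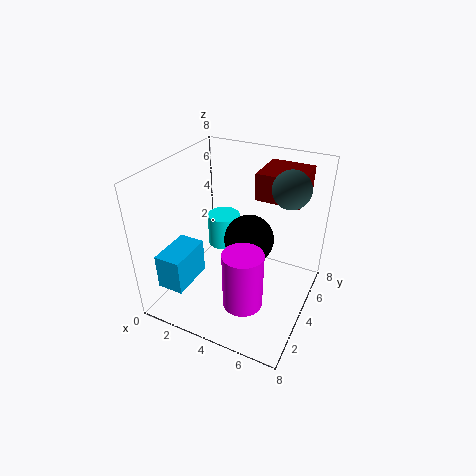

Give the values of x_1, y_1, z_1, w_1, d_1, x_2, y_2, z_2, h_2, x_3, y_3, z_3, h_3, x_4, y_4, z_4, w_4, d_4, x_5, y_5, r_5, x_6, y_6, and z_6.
x_1 = 4.5, y_1 = 5, z_1 = 6, w_1 = 2.5, d_1 = 2.5, x_2 = 2, y_2 = 6, z_2 = 2, h_2 = 2, x_3 = 5.5, y_3 = 1.5, z_3 = 2, h_3 = 3, x_4 = 0.5, y_4 = 1, z_4 = 1.5, w_4 = 1.5, d_4 = 2.5, x_5 = 4, y_5 = 5.5, r_5 = 1.5, x_6 = 6.5, y_6 = 5, z_6 = 7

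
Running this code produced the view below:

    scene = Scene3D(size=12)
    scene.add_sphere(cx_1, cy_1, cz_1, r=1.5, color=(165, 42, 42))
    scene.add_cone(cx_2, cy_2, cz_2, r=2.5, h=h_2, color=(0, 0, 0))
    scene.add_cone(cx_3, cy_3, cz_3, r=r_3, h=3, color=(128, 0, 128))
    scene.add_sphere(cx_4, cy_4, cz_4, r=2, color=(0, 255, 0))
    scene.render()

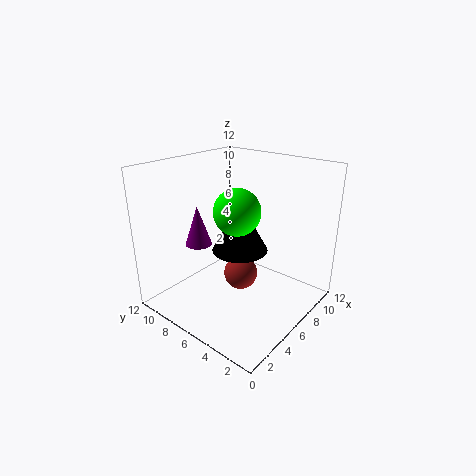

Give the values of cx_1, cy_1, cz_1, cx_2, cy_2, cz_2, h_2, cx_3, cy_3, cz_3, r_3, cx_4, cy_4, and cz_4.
cx_1 = 7; cy_1 = 6.5; cz_1 = 2; cx_2 = 7.5; cy_2 = 7; cz_2 = 4; h_2 = 4.5; cx_3 = 2.5; cy_3 = 7; cz_3 = 6.5; r_3 = 1; cx_4 = 6.5; cy_4 = 6.5; cz_4 = 8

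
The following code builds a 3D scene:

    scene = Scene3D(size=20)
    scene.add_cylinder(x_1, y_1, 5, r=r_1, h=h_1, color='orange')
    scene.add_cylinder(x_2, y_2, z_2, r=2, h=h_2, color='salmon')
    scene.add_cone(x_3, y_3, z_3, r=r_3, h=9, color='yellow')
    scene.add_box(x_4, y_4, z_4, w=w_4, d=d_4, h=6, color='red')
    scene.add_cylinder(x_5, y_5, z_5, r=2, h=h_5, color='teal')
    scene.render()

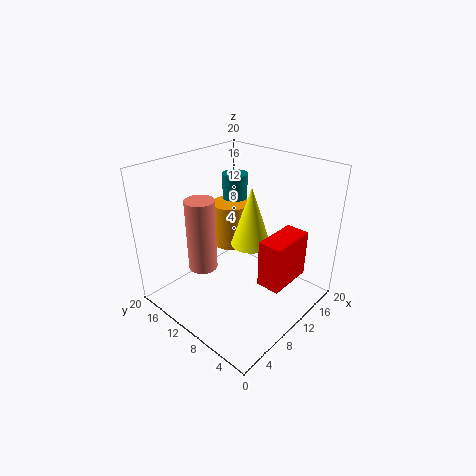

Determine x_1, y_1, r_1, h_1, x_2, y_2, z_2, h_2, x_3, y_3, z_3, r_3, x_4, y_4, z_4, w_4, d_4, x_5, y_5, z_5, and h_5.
x_1 = 15; y_1 = 16; r_1 = 3; h_1 = 7; x_2 = 6; y_2 = 13; z_2 = 6; h_2 = 10; x_3 = 14; y_3 = 11; z_3 = 7; r_3 = 3; x_4 = 7; y_4 = 1; z_4 = 7; w_4 = 6; d_4 = 3; x_5 = 17; y_5 = 17; z_5 = 10; h_5 = 6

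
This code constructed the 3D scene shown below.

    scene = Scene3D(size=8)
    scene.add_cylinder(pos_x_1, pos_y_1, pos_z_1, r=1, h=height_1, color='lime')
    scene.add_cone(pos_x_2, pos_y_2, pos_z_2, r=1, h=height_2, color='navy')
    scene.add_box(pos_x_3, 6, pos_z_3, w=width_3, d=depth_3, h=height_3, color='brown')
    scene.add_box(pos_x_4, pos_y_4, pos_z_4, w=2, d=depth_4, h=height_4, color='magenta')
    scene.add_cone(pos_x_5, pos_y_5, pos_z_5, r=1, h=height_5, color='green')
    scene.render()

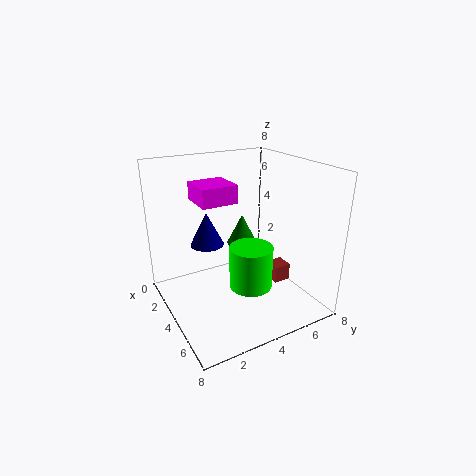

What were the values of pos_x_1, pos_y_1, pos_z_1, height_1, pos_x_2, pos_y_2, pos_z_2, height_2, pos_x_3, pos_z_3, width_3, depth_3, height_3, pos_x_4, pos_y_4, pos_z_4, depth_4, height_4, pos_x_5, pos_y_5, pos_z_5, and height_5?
pos_x_1 = 7, pos_y_1 = 3, pos_z_1 = 3, height_1 = 2, pos_x_2 = 2, pos_y_2 = 3, pos_z_2 = 3, height_2 = 2, pos_x_3 = 4, pos_z_3 = 1, width_3 = 1, depth_3 = 1, height_3 = 1, pos_x_4 = 2, pos_y_4 = 2, pos_z_4 = 6, depth_4 = 2, height_4 = 1, pos_x_5 = 1, pos_y_5 = 6, pos_z_5 = 2, height_5 = 2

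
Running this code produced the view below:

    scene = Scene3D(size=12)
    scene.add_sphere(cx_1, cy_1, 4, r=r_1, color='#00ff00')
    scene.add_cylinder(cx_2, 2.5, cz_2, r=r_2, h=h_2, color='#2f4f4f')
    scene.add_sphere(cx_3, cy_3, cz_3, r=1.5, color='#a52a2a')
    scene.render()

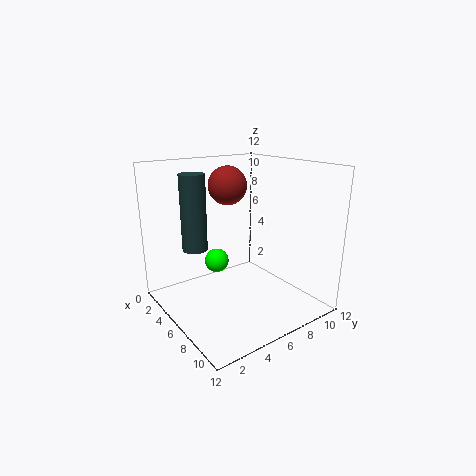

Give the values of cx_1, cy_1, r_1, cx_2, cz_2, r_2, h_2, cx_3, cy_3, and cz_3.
cx_1 = 5
cy_1 = 4.5
r_1 = 1
cx_2 = 5
cz_2 = 5.5
r_2 = 1
h_2 = 6
cx_3 = 6
cy_3 = 5
cz_3 = 10.5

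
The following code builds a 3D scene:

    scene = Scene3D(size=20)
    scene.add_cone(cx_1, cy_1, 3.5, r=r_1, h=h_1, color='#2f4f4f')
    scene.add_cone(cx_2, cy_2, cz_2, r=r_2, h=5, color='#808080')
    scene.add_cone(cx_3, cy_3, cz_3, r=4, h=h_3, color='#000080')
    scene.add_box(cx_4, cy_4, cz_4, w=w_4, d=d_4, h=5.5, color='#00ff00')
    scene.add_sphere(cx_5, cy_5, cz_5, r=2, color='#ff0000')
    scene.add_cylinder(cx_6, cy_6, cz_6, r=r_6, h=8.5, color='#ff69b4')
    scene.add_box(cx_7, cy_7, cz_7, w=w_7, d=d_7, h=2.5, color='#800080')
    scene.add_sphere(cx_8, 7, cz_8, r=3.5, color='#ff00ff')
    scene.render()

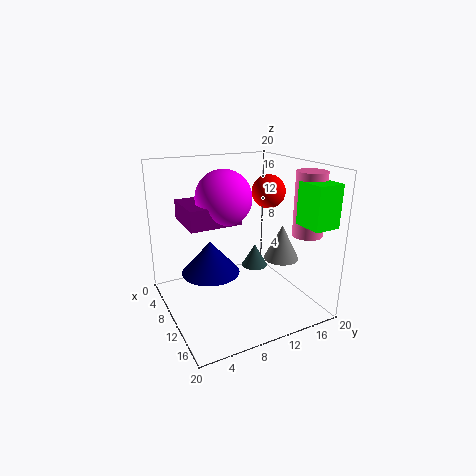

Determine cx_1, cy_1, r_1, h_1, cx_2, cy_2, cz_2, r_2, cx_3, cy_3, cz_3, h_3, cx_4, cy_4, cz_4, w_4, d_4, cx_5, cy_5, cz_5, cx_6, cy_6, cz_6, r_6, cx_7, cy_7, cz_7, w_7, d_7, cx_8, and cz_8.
cx_1 = 7; cy_1 = 14.5; r_1 = 2; h_1 = 3.5; cx_2 = 12; cy_2 = 16; cz_2 = 6.5; r_2 = 2.5; cx_3 = 9.5; cy_3 = 6; cz_3 = 5.5; h_3 = 4.5; cx_4 = 15.5; cy_4 = 15.5; cz_4 = 13; w_4 = 4; d_4 = 3.5; cx_5 = 15; cy_5 = 11.5; cz_5 = 17.5; cx_6 = 15.5; cy_6 = 17.5; cz_6 = 11; r_6 = 2; cx_7 = 8; cy_7 = 2; cz_7 = 13.5; w_7 = 6; d_7 = 6.5; cx_8 = 12; cz_8 = 16.5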